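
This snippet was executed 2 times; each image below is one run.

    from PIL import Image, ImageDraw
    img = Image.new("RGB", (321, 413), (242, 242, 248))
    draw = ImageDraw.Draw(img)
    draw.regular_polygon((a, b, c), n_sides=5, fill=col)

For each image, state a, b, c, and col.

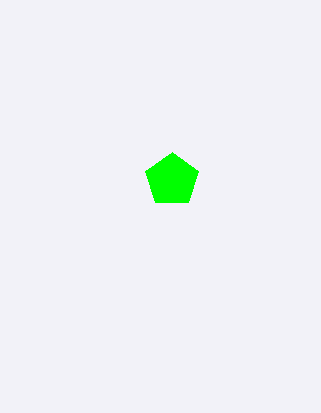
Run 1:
a = 172
b = 180
c = 28
col = 'lime'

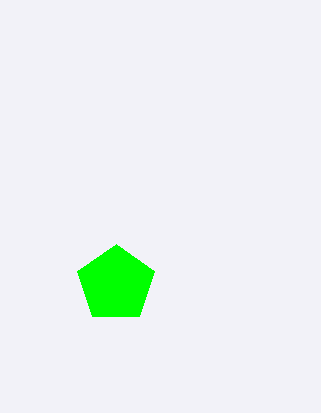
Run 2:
a = 116
b = 284
c = 40
col = 'lime'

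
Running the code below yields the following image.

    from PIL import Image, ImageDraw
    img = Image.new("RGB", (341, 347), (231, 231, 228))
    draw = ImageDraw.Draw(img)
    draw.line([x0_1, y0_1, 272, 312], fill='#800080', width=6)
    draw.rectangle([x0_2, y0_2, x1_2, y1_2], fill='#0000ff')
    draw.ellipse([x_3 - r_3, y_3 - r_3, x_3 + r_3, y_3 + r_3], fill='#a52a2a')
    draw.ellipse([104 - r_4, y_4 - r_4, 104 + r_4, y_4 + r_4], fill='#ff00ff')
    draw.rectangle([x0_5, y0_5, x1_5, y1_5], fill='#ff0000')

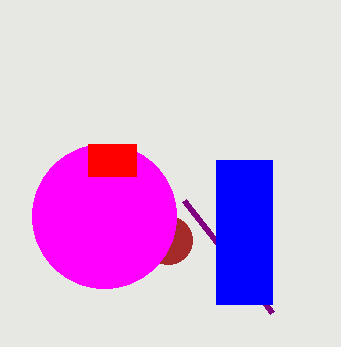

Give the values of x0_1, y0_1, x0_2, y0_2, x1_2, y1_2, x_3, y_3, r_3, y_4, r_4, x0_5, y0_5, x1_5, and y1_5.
x0_1 = 184; y0_1 = 200; x0_2 = 216; y0_2 = 160; x1_2 = 272; y1_2 = 304; x_3 = 168; y_3 = 240; r_3 = 24; y_4 = 216; r_4 = 72; x0_5 = 88; y0_5 = 144; x1_5 = 136; y1_5 = 176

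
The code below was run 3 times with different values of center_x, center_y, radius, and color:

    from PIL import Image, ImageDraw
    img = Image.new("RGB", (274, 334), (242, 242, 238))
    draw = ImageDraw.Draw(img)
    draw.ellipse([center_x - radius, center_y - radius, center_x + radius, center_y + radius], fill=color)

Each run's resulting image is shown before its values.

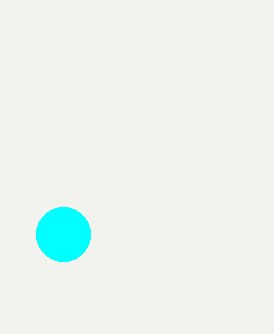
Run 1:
center_x = 63
center_y = 234
radius = 27
color = 'cyan'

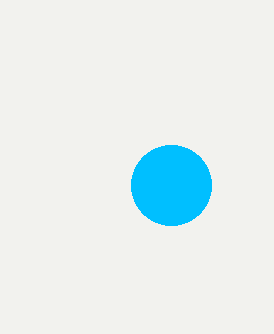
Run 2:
center_x = 171, center_y = 185, radius = 40, color = 'deepskyblue'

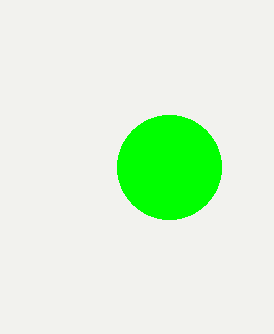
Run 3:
center_x = 169, center_y = 167, radius = 52, color = 'lime'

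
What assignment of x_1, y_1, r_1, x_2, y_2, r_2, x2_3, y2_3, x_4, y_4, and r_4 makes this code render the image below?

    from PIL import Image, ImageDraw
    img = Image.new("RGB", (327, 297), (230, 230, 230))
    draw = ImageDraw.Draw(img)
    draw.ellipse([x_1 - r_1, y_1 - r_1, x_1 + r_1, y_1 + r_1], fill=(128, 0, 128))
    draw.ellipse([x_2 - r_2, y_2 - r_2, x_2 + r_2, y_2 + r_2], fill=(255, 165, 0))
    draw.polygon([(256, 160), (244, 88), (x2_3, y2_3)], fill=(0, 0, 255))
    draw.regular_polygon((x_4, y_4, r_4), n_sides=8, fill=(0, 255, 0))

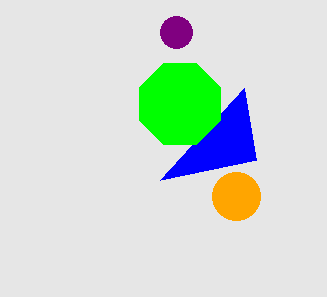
x_1 = 176
y_1 = 32
r_1 = 16
x_2 = 236
y_2 = 196
r_2 = 24
x2_3 = 160
y2_3 = 180
x_4 = 180
y_4 = 104
r_4 = 44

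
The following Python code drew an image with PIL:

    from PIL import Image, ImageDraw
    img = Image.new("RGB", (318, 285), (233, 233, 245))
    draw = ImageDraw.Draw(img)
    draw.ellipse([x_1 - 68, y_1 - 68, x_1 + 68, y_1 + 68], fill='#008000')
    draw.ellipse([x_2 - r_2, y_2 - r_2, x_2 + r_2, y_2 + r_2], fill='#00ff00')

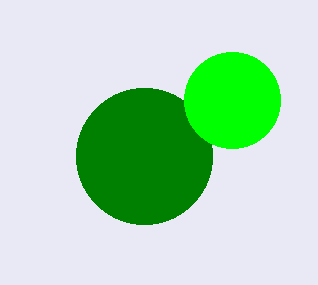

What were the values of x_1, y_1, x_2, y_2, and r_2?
x_1 = 144; y_1 = 156; x_2 = 232; y_2 = 100; r_2 = 48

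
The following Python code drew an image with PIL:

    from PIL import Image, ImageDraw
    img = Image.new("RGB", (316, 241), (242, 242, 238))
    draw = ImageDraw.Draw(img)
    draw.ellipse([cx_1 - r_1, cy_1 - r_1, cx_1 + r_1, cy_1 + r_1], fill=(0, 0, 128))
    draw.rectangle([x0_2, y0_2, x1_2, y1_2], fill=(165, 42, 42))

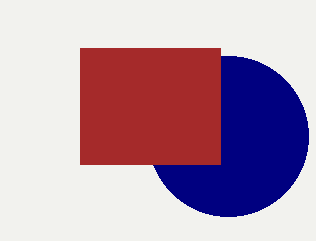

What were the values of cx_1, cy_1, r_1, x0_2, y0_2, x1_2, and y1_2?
cx_1 = 228
cy_1 = 136
r_1 = 80
x0_2 = 80
y0_2 = 48
x1_2 = 220
y1_2 = 164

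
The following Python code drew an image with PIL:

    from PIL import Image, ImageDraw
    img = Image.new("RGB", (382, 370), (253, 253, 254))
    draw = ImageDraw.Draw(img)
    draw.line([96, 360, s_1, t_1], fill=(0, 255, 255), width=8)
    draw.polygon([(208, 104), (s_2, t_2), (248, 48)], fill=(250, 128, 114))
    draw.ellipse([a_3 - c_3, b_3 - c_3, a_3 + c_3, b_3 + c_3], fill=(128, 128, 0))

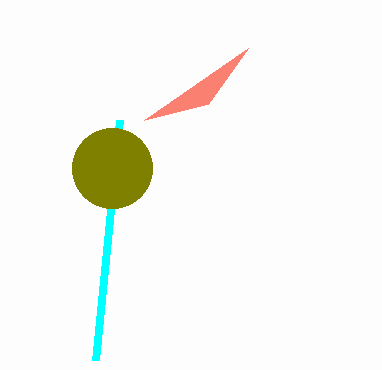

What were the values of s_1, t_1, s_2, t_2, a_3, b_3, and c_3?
s_1 = 120, t_1 = 120, s_2 = 144, t_2 = 120, a_3 = 112, b_3 = 168, c_3 = 40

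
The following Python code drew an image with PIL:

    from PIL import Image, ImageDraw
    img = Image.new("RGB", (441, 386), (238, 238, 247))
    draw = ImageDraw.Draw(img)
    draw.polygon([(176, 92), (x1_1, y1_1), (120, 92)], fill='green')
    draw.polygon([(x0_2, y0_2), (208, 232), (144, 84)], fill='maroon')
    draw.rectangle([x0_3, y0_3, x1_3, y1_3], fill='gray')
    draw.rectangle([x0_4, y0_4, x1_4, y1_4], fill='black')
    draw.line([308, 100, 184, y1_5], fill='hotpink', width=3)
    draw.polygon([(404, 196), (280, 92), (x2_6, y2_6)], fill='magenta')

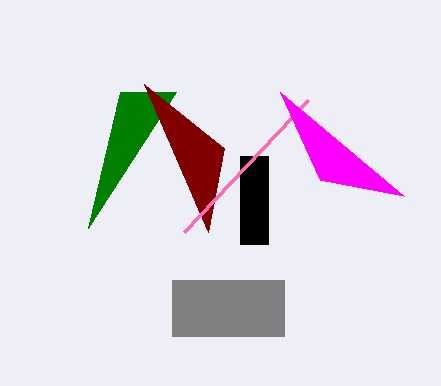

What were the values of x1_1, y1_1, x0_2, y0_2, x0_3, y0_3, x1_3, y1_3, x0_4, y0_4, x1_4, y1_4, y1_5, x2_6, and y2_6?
x1_1 = 88
y1_1 = 228
x0_2 = 224
y0_2 = 148
x0_3 = 172
y0_3 = 280
x1_3 = 284
y1_3 = 336
x0_4 = 240
y0_4 = 156
x1_4 = 268
y1_4 = 244
y1_5 = 232
x2_6 = 320
y2_6 = 180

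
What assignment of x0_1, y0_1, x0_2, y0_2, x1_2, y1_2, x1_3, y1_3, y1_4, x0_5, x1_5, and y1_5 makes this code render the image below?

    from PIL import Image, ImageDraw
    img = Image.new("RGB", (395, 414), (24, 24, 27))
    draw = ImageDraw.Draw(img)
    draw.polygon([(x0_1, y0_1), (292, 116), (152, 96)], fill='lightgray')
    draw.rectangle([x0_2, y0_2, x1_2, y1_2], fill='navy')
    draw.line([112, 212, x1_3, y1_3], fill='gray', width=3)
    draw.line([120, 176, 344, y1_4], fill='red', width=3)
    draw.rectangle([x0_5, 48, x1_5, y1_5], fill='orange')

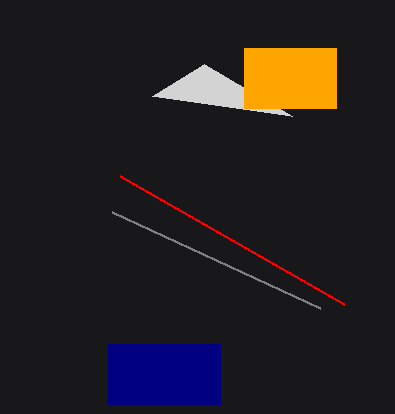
x0_1 = 204; y0_1 = 64; x0_2 = 108; y0_2 = 344; x1_2 = 220; y1_2 = 404; x1_3 = 320; y1_3 = 308; y1_4 = 304; x0_5 = 244; x1_5 = 336; y1_5 = 108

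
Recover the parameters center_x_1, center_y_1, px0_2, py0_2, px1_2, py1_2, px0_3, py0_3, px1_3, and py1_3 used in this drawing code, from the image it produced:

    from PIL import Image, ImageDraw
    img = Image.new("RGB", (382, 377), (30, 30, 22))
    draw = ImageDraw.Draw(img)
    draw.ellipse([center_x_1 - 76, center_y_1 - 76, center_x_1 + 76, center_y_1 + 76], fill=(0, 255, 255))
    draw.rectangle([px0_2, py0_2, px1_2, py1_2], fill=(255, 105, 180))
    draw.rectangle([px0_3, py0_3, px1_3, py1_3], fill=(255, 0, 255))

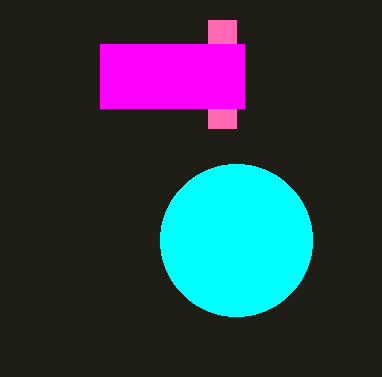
center_x_1 = 236
center_y_1 = 240
px0_2 = 208
py0_2 = 20
px1_2 = 236
py1_2 = 128
px0_3 = 100
py0_3 = 44
px1_3 = 244
py1_3 = 108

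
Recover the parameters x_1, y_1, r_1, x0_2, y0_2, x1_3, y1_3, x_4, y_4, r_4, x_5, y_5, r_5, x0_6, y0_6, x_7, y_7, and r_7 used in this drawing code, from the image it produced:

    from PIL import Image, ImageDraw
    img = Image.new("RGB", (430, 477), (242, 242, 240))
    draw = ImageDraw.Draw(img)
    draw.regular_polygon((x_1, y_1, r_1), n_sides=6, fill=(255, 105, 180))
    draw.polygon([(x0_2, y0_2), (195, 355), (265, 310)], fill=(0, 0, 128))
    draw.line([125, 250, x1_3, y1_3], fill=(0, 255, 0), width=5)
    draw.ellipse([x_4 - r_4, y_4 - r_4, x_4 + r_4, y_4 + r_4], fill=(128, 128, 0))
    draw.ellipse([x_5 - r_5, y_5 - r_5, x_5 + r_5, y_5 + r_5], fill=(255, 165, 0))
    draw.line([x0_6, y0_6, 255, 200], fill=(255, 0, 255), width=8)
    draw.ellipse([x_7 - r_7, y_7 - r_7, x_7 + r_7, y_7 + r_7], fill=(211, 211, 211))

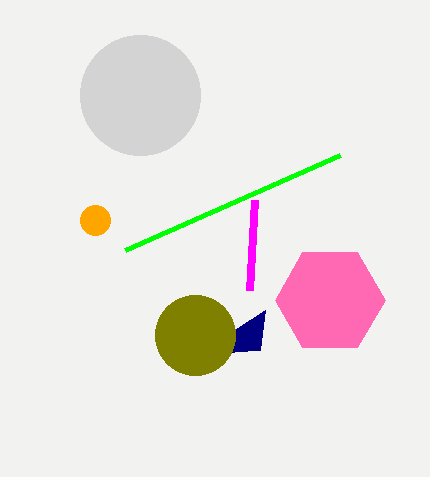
x_1 = 330
y_1 = 300
r_1 = 55
x0_2 = 260
y0_2 = 350
x1_3 = 340
y1_3 = 155
x_4 = 195
y_4 = 335
r_4 = 40
x_5 = 95
y_5 = 220
r_5 = 15
x0_6 = 250
y0_6 = 290
x_7 = 140
y_7 = 95
r_7 = 60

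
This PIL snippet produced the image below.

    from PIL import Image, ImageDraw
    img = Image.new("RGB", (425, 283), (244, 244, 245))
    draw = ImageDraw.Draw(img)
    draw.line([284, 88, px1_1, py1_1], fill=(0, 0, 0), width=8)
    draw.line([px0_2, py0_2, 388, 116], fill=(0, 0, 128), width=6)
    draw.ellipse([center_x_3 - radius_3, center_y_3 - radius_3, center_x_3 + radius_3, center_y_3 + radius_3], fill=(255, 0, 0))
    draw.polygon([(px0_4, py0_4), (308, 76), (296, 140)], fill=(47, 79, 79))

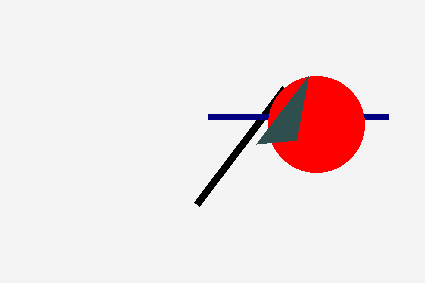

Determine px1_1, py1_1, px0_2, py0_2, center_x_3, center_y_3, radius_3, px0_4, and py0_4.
px1_1 = 196; py1_1 = 204; px0_2 = 208; py0_2 = 116; center_x_3 = 316; center_y_3 = 124; radius_3 = 48; px0_4 = 256; py0_4 = 144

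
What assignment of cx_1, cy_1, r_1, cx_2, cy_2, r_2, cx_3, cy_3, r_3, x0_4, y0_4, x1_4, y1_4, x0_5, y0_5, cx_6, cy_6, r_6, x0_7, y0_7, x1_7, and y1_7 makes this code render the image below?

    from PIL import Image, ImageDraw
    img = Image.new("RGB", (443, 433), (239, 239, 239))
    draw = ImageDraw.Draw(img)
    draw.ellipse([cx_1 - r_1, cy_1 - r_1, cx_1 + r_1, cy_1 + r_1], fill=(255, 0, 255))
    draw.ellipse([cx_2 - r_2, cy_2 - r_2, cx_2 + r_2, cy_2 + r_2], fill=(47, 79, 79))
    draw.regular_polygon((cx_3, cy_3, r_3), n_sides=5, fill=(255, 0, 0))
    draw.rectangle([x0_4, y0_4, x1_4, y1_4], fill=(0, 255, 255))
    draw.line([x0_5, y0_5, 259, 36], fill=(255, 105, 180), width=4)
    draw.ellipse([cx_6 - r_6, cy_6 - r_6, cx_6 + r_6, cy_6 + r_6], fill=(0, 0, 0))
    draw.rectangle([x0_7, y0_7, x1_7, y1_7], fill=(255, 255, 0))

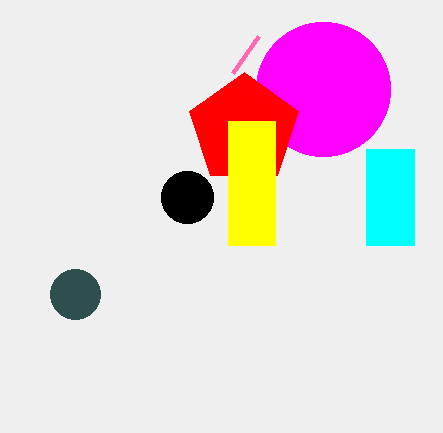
cx_1 = 323, cy_1 = 89, r_1 = 67, cx_2 = 75, cy_2 = 294, r_2 = 25, cx_3 = 244, cy_3 = 129, r_3 = 57, x0_4 = 366, y0_4 = 149, x1_4 = 414, y1_4 = 245, x0_5 = 233, y0_5 = 73, cx_6 = 187, cy_6 = 197, r_6 = 26, x0_7 = 228, y0_7 = 121, x1_7 = 275, y1_7 = 245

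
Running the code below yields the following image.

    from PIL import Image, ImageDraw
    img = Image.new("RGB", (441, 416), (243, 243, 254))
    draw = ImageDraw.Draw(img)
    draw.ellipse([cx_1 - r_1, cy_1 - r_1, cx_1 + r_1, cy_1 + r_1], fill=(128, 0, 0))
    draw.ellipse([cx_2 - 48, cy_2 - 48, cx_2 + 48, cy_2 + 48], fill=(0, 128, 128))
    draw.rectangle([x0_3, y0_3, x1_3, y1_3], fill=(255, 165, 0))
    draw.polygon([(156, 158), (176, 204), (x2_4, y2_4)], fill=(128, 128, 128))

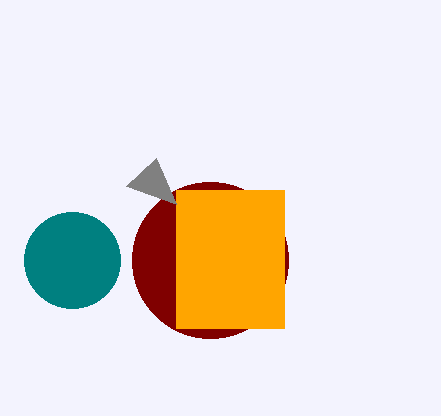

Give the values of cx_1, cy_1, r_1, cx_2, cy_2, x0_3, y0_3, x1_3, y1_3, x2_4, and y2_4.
cx_1 = 210
cy_1 = 260
r_1 = 78
cx_2 = 72
cy_2 = 260
x0_3 = 176
y0_3 = 190
x1_3 = 284
y1_3 = 328
x2_4 = 126
y2_4 = 186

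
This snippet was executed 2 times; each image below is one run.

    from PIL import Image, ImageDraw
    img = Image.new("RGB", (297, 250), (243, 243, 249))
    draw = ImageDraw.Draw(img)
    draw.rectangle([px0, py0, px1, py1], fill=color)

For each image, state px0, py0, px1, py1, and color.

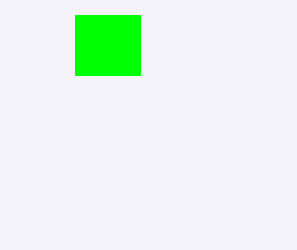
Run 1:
px0 = 75
py0 = 15
px1 = 140
py1 = 75
color = 'lime'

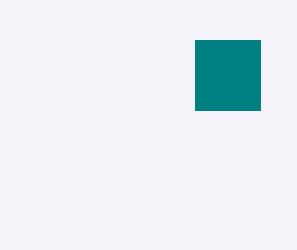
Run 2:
px0 = 195
py0 = 40
px1 = 260
py1 = 110
color = 'teal'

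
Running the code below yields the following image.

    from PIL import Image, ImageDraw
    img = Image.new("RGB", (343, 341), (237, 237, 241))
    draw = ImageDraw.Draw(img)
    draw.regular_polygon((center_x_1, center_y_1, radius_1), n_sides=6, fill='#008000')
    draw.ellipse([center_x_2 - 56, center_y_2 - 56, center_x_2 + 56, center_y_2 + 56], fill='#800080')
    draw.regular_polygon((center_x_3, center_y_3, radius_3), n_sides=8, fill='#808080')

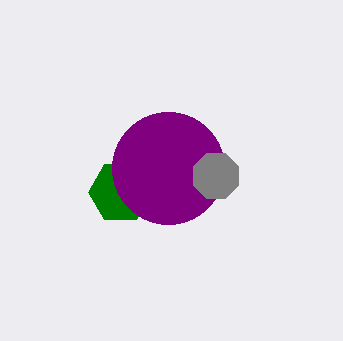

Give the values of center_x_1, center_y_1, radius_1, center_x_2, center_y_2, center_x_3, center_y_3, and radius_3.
center_x_1 = 120, center_y_1 = 192, radius_1 = 32, center_x_2 = 168, center_y_2 = 168, center_x_3 = 216, center_y_3 = 176, radius_3 = 24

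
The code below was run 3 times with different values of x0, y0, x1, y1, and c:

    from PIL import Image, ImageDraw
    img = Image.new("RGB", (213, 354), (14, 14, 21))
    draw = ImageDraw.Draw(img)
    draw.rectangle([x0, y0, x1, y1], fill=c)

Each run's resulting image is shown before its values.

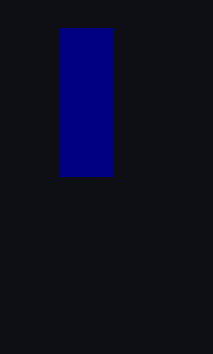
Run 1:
x0 = 60
y0 = 28
x1 = 112
y1 = 176
c = 'navy'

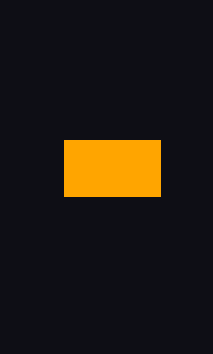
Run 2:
x0 = 64, y0 = 140, x1 = 160, y1 = 196, c = 'orange'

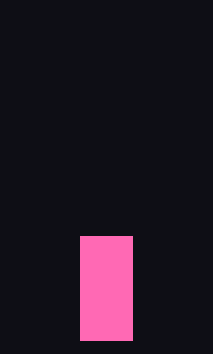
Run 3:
x0 = 80, y0 = 236, x1 = 132, y1 = 340, c = 'hotpink'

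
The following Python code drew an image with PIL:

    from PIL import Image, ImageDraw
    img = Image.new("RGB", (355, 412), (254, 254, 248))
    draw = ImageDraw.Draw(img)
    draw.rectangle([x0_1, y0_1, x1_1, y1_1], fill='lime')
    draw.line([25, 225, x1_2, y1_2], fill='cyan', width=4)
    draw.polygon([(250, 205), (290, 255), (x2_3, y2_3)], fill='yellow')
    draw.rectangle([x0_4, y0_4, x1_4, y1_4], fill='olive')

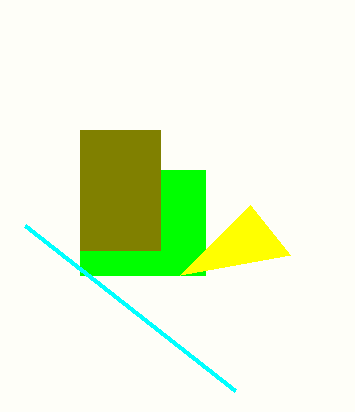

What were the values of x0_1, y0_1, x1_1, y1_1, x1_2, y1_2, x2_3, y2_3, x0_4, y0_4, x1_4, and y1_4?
x0_1 = 80
y0_1 = 170
x1_1 = 205
y1_1 = 275
x1_2 = 235
y1_2 = 390
x2_3 = 180
y2_3 = 275
x0_4 = 80
y0_4 = 130
x1_4 = 160
y1_4 = 250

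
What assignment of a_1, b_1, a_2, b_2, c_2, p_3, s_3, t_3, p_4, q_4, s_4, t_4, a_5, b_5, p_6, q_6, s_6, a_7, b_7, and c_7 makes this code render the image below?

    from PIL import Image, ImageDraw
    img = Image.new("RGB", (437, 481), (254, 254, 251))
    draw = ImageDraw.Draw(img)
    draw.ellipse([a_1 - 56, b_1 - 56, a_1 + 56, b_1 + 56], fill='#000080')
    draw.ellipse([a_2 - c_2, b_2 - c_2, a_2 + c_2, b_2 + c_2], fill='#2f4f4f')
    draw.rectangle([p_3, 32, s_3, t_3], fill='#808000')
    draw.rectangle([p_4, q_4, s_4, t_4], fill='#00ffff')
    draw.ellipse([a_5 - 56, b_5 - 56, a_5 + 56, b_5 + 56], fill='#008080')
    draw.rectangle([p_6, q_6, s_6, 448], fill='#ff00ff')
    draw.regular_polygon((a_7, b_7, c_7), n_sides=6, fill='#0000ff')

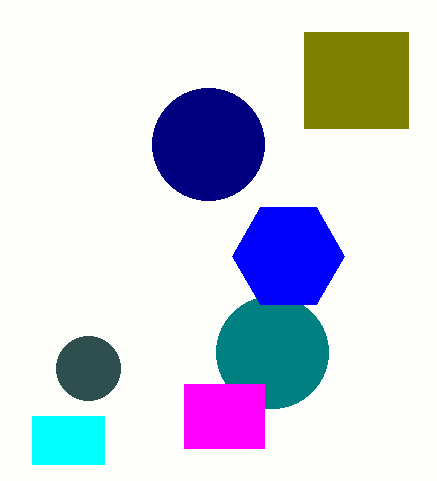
a_1 = 208; b_1 = 144; a_2 = 88; b_2 = 368; c_2 = 32; p_3 = 304; s_3 = 408; t_3 = 128; p_4 = 32; q_4 = 416; s_4 = 104; t_4 = 464; a_5 = 272; b_5 = 352; p_6 = 184; q_6 = 384; s_6 = 264; a_7 = 288; b_7 = 256; c_7 = 56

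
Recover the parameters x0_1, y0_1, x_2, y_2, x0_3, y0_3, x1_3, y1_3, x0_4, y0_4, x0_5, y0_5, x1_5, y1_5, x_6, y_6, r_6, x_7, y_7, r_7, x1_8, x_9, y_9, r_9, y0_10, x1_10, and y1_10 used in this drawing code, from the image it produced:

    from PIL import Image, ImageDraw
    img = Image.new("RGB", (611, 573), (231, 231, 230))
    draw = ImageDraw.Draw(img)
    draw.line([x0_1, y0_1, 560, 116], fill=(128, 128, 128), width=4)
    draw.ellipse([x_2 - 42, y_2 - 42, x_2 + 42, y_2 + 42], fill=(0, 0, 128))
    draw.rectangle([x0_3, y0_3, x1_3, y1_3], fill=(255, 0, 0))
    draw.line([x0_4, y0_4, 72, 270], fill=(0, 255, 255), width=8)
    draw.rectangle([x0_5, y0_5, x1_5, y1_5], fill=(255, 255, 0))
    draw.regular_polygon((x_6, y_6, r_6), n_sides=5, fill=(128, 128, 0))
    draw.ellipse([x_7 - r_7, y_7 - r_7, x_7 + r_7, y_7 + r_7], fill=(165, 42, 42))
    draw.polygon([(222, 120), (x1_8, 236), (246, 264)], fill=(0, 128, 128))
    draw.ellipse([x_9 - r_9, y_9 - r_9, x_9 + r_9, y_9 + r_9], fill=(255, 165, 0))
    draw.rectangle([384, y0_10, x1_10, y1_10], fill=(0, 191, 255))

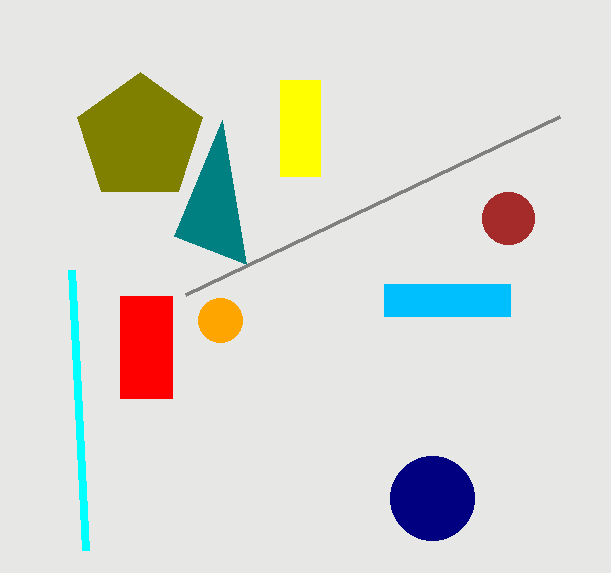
x0_1 = 186; y0_1 = 294; x_2 = 432; y_2 = 498; x0_3 = 120; y0_3 = 296; x1_3 = 172; y1_3 = 398; x0_4 = 86; y0_4 = 550; x0_5 = 280; y0_5 = 80; x1_5 = 320; y1_5 = 176; x_6 = 140; y_6 = 138; r_6 = 66; x_7 = 508; y_7 = 218; r_7 = 26; x1_8 = 174; x_9 = 220; y_9 = 320; r_9 = 22; y0_10 = 284; x1_10 = 510; y1_10 = 316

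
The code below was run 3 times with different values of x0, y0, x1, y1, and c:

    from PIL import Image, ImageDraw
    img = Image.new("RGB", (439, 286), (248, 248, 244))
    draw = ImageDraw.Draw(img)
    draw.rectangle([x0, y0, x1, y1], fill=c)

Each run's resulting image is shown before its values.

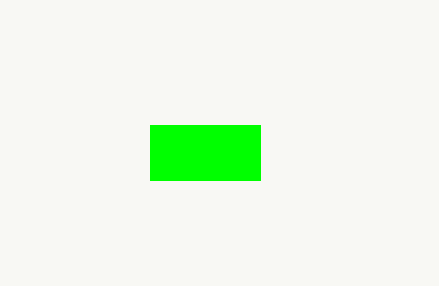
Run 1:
x0 = 150; y0 = 125; x1 = 260; y1 = 180; c = 'lime'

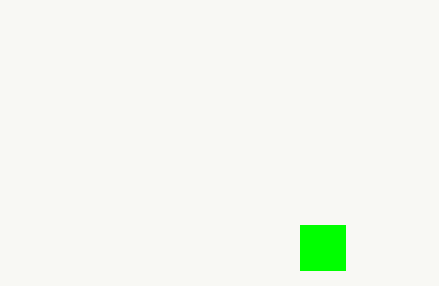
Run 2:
x0 = 300; y0 = 225; x1 = 345; y1 = 270; c = 'lime'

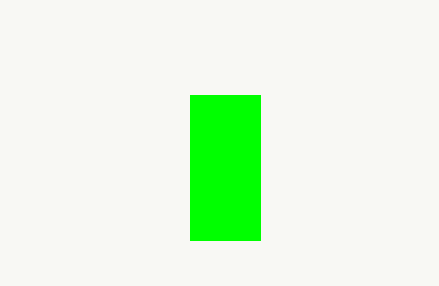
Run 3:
x0 = 190, y0 = 95, x1 = 260, y1 = 240, c = 'lime'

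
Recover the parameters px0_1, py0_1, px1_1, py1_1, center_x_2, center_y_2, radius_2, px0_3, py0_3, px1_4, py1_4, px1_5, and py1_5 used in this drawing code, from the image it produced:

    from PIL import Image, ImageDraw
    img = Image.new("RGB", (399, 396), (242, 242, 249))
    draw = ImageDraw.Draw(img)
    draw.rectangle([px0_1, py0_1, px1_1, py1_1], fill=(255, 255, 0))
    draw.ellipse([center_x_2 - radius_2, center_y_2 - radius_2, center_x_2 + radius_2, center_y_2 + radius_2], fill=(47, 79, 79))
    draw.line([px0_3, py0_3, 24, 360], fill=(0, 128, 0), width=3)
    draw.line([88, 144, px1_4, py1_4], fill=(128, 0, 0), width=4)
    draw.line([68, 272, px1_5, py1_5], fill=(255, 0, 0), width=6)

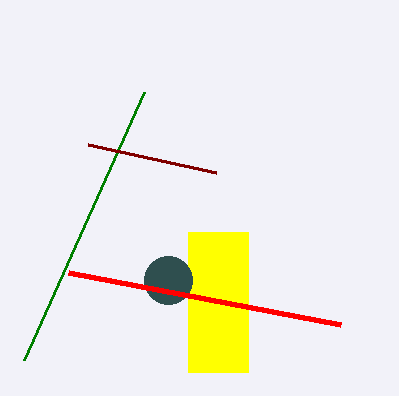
px0_1 = 188, py0_1 = 232, px1_1 = 248, py1_1 = 372, center_x_2 = 168, center_y_2 = 280, radius_2 = 24, px0_3 = 144, py0_3 = 92, px1_4 = 216, py1_4 = 172, px1_5 = 340, py1_5 = 324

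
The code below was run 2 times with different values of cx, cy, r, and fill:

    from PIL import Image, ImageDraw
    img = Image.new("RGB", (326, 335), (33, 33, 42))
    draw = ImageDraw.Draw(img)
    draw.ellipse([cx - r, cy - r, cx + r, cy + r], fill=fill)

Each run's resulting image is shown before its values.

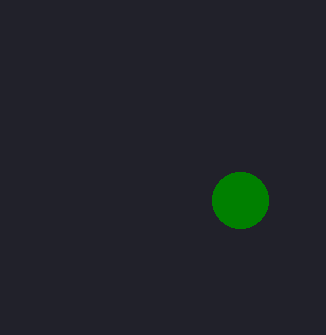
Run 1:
cx = 240, cy = 200, r = 28, fill = 'green'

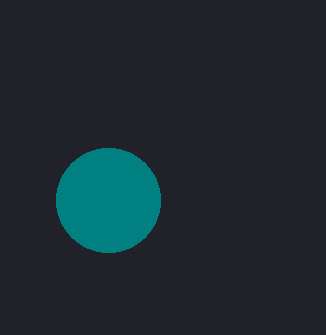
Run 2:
cx = 108
cy = 200
r = 52
fill = 'teal'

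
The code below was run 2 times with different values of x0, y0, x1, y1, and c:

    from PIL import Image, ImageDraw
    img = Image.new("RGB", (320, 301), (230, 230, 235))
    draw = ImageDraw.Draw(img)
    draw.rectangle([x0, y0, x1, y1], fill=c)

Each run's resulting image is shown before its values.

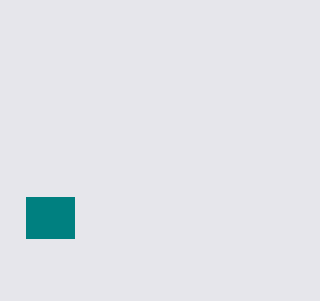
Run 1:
x0 = 26; y0 = 197; x1 = 74; y1 = 238; c = 'teal'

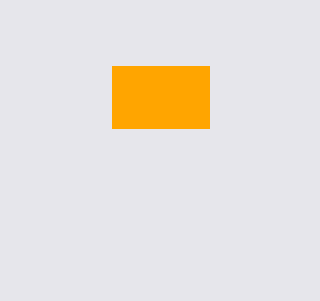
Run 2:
x0 = 112, y0 = 66, x1 = 209, y1 = 128, c = 'orange'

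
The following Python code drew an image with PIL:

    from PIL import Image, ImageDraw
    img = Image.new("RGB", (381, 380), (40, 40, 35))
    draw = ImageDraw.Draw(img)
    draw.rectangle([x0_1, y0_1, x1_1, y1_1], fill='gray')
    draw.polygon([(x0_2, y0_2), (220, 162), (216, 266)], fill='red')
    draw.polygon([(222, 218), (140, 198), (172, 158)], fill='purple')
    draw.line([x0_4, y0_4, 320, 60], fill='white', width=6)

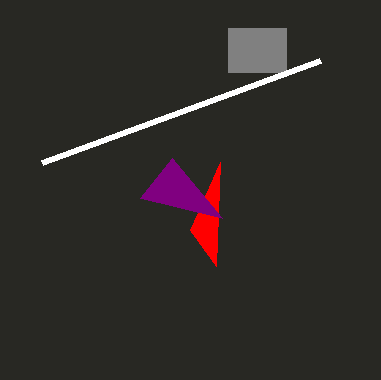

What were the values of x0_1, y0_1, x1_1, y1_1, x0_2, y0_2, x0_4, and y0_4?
x0_1 = 228
y0_1 = 28
x1_1 = 286
y1_1 = 72
x0_2 = 190
y0_2 = 230
x0_4 = 42
y0_4 = 162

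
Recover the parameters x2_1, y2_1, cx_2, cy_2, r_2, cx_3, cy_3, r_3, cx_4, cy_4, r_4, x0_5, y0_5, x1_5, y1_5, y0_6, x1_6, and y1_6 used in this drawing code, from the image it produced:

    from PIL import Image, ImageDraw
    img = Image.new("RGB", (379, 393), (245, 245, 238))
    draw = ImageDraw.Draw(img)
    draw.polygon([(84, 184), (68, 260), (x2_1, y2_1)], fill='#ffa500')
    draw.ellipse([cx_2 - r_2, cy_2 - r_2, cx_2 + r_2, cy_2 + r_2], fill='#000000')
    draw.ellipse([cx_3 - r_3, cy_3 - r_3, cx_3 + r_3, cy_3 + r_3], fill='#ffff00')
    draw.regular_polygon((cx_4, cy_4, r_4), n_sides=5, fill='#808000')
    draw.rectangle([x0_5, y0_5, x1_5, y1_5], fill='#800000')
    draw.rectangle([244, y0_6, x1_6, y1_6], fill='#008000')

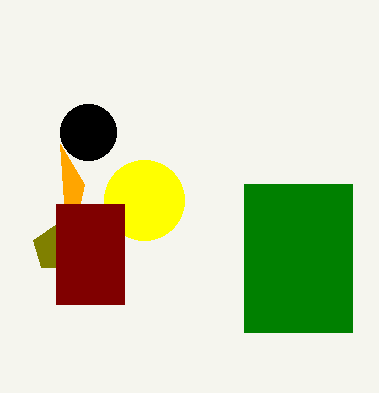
x2_1 = 60
y2_1 = 144
cx_2 = 88
cy_2 = 132
r_2 = 28
cx_3 = 144
cy_3 = 200
r_3 = 40
cx_4 = 56
cy_4 = 248
r_4 = 24
x0_5 = 56
y0_5 = 204
x1_5 = 124
y1_5 = 304
y0_6 = 184
x1_6 = 352
y1_6 = 332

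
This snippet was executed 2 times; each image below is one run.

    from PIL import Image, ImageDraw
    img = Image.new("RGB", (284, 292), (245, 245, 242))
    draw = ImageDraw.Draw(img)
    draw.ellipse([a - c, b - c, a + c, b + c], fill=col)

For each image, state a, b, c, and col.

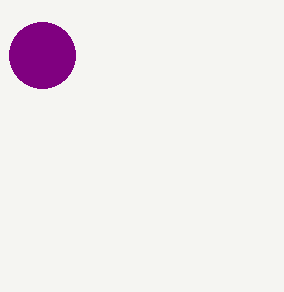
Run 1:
a = 42, b = 55, c = 33, col = 'purple'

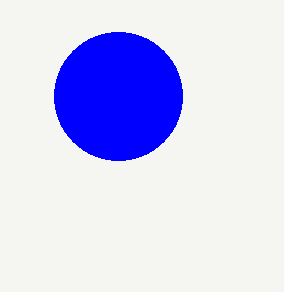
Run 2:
a = 118
b = 96
c = 64
col = 'blue'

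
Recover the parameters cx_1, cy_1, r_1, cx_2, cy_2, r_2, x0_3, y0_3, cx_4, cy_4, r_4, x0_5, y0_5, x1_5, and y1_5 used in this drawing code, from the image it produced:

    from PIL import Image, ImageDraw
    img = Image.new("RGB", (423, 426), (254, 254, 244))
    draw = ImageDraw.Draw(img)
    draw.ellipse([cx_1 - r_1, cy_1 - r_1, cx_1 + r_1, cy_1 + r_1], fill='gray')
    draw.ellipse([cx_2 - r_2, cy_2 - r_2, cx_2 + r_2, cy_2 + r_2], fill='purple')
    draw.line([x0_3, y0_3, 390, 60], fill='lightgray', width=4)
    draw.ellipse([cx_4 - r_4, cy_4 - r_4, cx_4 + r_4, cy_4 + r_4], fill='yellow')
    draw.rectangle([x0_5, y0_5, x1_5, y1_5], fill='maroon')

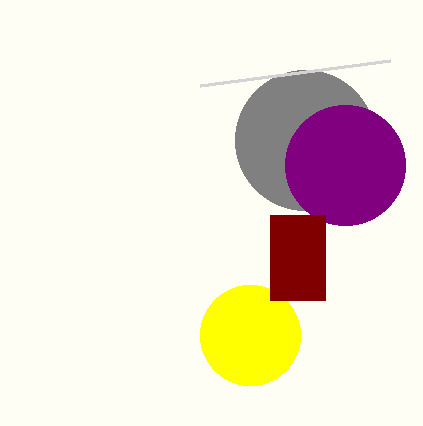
cx_1 = 305
cy_1 = 140
r_1 = 70
cx_2 = 345
cy_2 = 165
r_2 = 60
x0_3 = 200
y0_3 = 85
cx_4 = 250
cy_4 = 335
r_4 = 50
x0_5 = 270
y0_5 = 215
x1_5 = 325
y1_5 = 300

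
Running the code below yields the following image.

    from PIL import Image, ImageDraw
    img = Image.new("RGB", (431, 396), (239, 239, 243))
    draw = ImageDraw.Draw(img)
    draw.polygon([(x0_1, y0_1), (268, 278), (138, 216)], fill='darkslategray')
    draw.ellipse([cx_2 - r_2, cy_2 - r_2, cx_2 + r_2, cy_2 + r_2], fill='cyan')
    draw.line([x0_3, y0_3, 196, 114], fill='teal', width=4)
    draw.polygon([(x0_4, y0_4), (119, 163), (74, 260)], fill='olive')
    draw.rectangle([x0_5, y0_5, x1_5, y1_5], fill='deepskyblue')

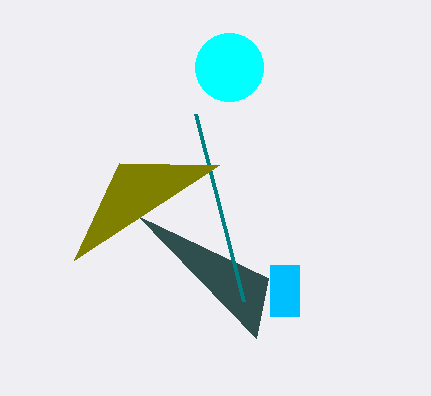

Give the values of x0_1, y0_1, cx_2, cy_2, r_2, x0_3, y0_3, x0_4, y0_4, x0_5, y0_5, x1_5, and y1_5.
x0_1 = 256
y0_1 = 338
cx_2 = 229
cy_2 = 67
r_2 = 34
x0_3 = 244
y0_3 = 301
x0_4 = 219
y0_4 = 165
x0_5 = 270
y0_5 = 265
x1_5 = 299
y1_5 = 316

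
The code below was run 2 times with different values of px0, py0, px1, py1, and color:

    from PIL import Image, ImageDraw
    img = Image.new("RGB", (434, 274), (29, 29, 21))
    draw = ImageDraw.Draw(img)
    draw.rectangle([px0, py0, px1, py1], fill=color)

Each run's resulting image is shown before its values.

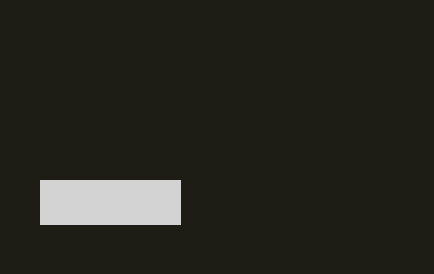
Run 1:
px0 = 40
py0 = 180
px1 = 180
py1 = 224
color = 'lightgray'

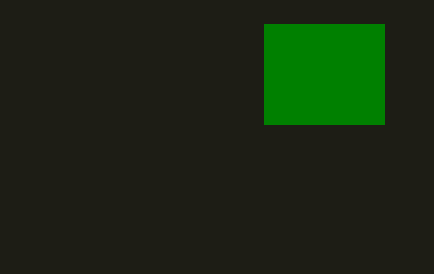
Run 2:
px0 = 264
py0 = 24
px1 = 384
py1 = 124
color = 'green'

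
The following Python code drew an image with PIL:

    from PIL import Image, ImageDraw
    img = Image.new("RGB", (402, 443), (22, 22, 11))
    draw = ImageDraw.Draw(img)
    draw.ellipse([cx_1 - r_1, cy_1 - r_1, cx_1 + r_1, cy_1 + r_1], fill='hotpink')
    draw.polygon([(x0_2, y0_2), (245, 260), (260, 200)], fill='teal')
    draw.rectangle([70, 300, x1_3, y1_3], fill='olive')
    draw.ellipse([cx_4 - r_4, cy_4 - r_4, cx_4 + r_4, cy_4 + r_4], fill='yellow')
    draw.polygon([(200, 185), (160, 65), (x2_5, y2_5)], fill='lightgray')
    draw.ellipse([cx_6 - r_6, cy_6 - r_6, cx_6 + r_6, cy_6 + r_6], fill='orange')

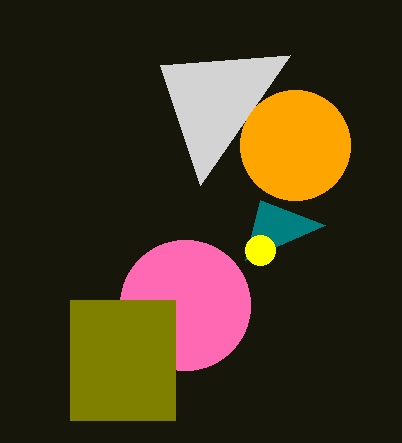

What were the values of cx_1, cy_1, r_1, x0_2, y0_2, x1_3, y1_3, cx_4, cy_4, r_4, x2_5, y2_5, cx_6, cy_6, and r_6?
cx_1 = 185
cy_1 = 305
r_1 = 65
x0_2 = 325
y0_2 = 225
x1_3 = 175
y1_3 = 420
cx_4 = 260
cy_4 = 250
r_4 = 15
x2_5 = 290
y2_5 = 55
cx_6 = 295
cy_6 = 145
r_6 = 55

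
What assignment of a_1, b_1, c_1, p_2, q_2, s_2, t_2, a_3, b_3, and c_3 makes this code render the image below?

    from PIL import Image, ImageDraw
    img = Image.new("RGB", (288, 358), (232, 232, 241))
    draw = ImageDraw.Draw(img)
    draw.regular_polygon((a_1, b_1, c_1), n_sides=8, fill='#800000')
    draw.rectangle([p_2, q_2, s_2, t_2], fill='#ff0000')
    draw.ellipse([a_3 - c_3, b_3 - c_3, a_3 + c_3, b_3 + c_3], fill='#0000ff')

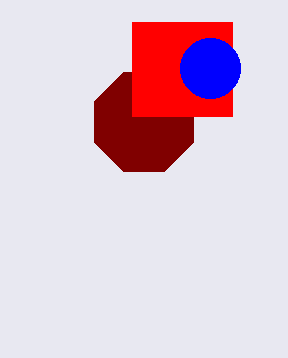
a_1 = 144, b_1 = 122, c_1 = 54, p_2 = 132, q_2 = 22, s_2 = 232, t_2 = 116, a_3 = 210, b_3 = 68, c_3 = 30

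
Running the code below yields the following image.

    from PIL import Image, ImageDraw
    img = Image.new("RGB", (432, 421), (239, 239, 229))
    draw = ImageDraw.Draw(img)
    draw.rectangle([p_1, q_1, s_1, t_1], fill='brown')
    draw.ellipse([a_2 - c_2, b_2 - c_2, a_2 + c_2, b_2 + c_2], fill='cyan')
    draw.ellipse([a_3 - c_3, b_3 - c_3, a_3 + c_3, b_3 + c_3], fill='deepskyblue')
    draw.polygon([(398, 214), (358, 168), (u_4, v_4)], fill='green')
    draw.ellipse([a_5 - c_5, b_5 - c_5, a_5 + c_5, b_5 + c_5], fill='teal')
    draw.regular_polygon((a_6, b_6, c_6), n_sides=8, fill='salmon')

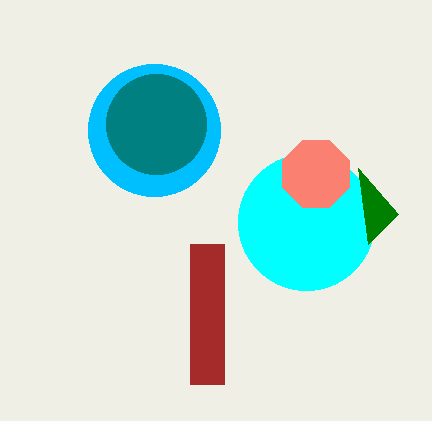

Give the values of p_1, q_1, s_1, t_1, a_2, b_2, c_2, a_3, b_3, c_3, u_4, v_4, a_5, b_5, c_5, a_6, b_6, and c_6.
p_1 = 190, q_1 = 244, s_1 = 224, t_1 = 384, a_2 = 306, b_2 = 222, c_2 = 68, a_3 = 154, b_3 = 130, c_3 = 66, u_4 = 368, v_4 = 244, a_5 = 156, b_5 = 124, c_5 = 50, a_6 = 316, b_6 = 174, c_6 = 36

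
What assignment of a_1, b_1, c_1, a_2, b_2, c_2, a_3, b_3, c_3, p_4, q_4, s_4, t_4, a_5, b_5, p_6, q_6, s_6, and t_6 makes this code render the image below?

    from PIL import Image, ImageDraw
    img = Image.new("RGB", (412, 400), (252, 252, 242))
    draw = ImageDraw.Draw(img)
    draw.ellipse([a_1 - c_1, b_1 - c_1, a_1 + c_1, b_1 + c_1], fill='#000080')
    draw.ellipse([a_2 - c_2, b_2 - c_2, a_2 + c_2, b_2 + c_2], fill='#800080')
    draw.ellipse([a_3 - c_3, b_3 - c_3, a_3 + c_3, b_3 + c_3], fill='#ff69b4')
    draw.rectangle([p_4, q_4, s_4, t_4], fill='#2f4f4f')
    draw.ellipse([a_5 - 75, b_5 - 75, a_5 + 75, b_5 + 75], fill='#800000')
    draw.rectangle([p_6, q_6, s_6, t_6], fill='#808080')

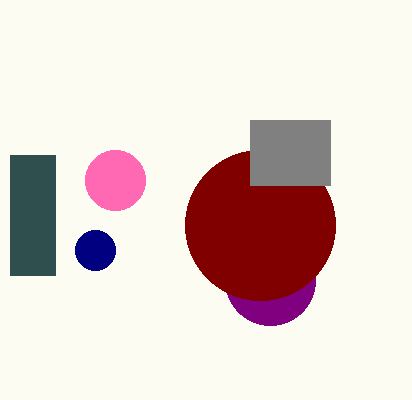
a_1 = 95
b_1 = 250
c_1 = 20
a_2 = 270
b_2 = 280
c_2 = 45
a_3 = 115
b_3 = 180
c_3 = 30
p_4 = 10
q_4 = 155
s_4 = 55
t_4 = 275
a_5 = 260
b_5 = 225
p_6 = 250
q_6 = 120
s_6 = 330
t_6 = 185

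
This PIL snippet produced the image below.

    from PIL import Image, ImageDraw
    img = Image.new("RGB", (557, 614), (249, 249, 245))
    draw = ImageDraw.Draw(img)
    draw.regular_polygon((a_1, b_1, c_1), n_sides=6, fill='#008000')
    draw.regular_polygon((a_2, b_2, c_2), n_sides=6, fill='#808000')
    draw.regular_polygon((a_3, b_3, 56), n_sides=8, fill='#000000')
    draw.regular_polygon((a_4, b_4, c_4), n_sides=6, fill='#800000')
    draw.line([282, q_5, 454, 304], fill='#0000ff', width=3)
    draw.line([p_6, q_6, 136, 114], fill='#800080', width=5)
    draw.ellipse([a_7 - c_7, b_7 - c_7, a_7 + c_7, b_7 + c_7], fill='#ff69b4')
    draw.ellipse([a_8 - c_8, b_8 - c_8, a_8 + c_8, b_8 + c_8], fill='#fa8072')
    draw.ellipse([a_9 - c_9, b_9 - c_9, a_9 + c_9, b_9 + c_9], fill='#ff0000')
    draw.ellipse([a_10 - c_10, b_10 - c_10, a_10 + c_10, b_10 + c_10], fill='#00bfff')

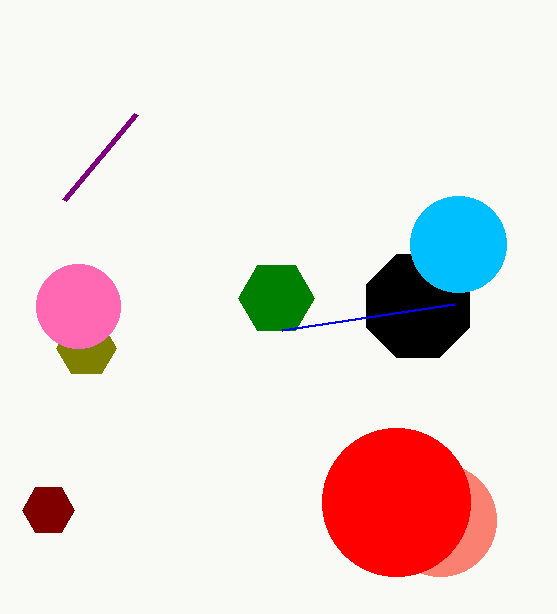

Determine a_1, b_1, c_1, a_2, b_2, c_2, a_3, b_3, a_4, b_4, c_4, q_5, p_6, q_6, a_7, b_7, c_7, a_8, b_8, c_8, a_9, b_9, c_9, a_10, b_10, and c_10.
a_1 = 276
b_1 = 298
c_1 = 38
a_2 = 86
b_2 = 348
c_2 = 30
a_3 = 418
b_3 = 306
a_4 = 48
b_4 = 510
c_4 = 26
q_5 = 330
p_6 = 64
q_6 = 200
a_7 = 78
b_7 = 306
c_7 = 42
a_8 = 440
b_8 = 520
c_8 = 56
a_9 = 396
b_9 = 502
c_9 = 74
a_10 = 458
b_10 = 244
c_10 = 48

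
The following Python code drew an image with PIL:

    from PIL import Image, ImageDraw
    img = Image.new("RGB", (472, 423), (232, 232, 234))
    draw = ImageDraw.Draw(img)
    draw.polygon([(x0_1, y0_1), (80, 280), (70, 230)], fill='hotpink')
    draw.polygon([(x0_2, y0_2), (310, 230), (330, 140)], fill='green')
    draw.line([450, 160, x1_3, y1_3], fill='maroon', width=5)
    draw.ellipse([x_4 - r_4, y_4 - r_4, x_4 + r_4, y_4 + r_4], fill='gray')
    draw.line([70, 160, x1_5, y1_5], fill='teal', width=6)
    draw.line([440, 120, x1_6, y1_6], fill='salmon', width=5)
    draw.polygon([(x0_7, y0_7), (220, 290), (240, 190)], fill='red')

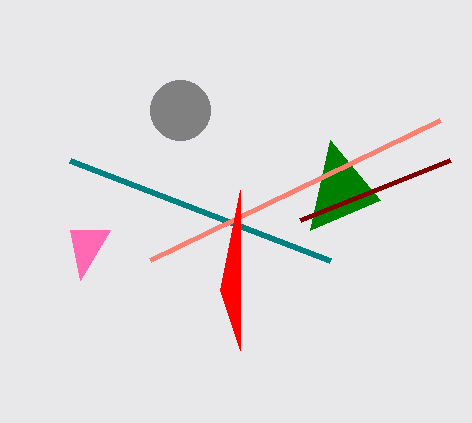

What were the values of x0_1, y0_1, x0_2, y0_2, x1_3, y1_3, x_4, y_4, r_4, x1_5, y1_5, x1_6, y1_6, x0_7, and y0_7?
x0_1 = 110, y0_1 = 230, x0_2 = 380, y0_2 = 200, x1_3 = 300, y1_3 = 220, x_4 = 180, y_4 = 110, r_4 = 30, x1_5 = 330, y1_5 = 260, x1_6 = 150, y1_6 = 260, x0_7 = 240, y0_7 = 350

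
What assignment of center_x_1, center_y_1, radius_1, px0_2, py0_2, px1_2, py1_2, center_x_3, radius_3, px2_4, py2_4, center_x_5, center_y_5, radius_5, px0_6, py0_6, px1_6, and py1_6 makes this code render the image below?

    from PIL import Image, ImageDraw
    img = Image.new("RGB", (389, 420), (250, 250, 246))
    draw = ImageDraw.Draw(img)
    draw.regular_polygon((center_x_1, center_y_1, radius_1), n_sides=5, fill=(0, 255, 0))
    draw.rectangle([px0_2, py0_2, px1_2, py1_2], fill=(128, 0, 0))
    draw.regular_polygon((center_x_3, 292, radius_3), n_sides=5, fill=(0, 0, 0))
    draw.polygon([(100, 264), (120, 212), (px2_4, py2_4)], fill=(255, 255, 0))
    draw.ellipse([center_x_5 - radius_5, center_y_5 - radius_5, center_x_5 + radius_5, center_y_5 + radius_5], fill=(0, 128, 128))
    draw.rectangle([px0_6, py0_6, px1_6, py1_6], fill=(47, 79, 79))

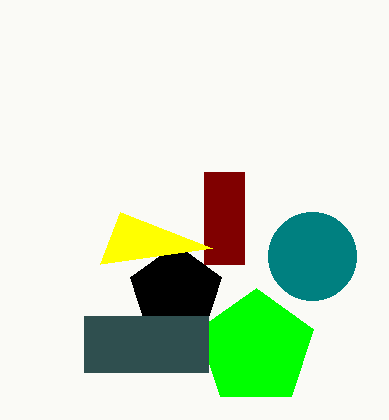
center_x_1 = 256, center_y_1 = 348, radius_1 = 60, px0_2 = 204, py0_2 = 172, px1_2 = 244, py1_2 = 264, center_x_3 = 176, radius_3 = 48, px2_4 = 212, py2_4 = 248, center_x_5 = 312, center_y_5 = 256, radius_5 = 44, px0_6 = 84, py0_6 = 316, px1_6 = 208, py1_6 = 372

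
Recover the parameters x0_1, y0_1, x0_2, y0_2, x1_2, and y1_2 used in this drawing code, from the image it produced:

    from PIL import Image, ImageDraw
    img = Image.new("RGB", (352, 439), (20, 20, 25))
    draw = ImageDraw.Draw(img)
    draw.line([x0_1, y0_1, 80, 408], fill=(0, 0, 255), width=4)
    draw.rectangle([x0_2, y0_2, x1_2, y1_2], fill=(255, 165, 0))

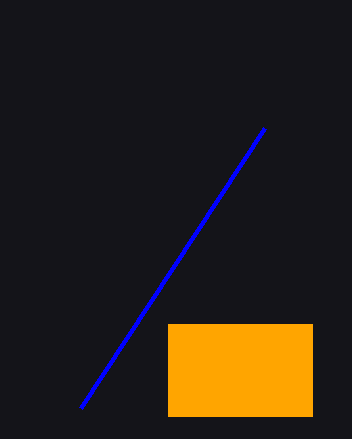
x0_1 = 264, y0_1 = 128, x0_2 = 168, y0_2 = 324, x1_2 = 312, y1_2 = 416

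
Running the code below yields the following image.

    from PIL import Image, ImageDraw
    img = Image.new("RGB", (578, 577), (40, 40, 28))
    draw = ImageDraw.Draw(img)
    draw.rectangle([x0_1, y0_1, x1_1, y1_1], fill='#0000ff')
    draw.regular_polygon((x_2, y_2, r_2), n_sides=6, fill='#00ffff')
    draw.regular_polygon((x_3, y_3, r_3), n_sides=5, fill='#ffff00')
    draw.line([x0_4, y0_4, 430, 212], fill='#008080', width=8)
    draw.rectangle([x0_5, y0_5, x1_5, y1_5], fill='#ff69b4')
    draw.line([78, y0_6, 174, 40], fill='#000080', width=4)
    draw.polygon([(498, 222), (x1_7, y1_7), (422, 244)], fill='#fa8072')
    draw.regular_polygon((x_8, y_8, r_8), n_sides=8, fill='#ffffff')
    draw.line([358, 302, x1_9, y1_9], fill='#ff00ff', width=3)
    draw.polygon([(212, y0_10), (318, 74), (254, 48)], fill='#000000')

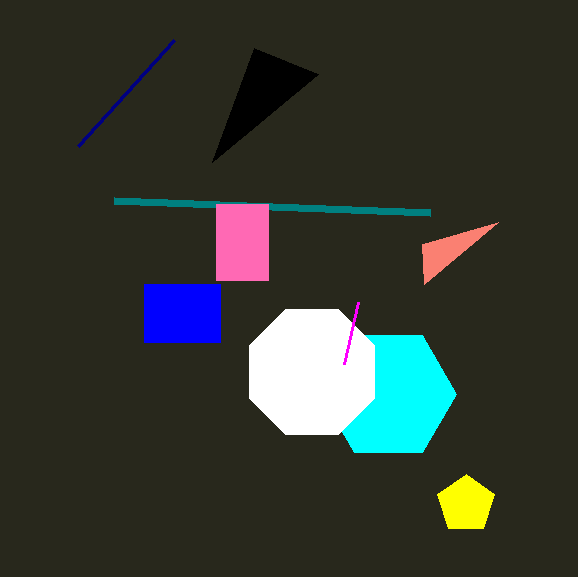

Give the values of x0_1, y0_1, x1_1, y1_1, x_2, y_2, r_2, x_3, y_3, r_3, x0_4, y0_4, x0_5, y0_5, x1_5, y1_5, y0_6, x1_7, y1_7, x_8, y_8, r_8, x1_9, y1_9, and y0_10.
x0_1 = 144, y0_1 = 284, x1_1 = 220, y1_1 = 342, x_2 = 388, y_2 = 394, r_2 = 68, x_3 = 466, y_3 = 504, r_3 = 30, x0_4 = 114, y0_4 = 200, x0_5 = 216, y0_5 = 204, x1_5 = 268, y1_5 = 280, y0_6 = 146, x1_7 = 424, y1_7 = 284, x_8 = 312, y_8 = 372, r_8 = 68, x1_9 = 344, y1_9 = 364, y0_10 = 162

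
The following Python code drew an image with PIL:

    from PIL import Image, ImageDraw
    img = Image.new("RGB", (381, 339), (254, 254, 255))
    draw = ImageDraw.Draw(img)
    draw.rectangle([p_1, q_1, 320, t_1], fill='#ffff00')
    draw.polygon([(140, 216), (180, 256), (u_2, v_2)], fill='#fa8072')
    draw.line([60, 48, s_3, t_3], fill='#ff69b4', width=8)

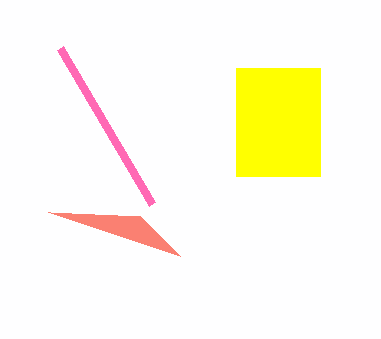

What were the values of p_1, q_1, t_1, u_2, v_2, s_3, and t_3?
p_1 = 236; q_1 = 68; t_1 = 176; u_2 = 48; v_2 = 212; s_3 = 152; t_3 = 204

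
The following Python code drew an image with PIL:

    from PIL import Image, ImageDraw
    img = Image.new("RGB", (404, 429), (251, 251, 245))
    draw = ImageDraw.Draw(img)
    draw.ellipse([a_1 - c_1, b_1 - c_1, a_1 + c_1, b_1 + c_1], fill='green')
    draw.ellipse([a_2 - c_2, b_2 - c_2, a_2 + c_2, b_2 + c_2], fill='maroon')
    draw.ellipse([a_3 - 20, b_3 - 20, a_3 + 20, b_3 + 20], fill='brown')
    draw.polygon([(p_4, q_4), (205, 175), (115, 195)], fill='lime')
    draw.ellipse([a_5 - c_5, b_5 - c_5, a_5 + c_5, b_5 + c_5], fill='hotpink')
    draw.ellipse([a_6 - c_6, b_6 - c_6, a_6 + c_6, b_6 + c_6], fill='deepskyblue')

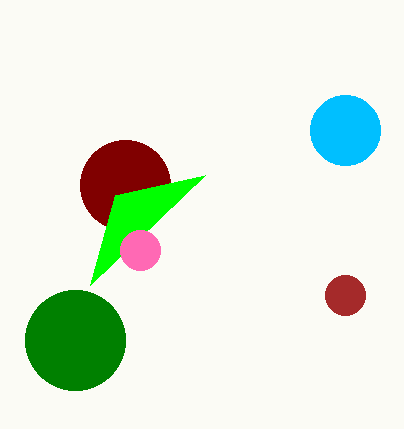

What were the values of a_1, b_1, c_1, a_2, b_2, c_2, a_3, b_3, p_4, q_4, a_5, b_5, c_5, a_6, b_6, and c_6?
a_1 = 75, b_1 = 340, c_1 = 50, a_2 = 125, b_2 = 185, c_2 = 45, a_3 = 345, b_3 = 295, p_4 = 90, q_4 = 285, a_5 = 140, b_5 = 250, c_5 = 20, a_6 = 345, b_6 = 130, c_6 = 35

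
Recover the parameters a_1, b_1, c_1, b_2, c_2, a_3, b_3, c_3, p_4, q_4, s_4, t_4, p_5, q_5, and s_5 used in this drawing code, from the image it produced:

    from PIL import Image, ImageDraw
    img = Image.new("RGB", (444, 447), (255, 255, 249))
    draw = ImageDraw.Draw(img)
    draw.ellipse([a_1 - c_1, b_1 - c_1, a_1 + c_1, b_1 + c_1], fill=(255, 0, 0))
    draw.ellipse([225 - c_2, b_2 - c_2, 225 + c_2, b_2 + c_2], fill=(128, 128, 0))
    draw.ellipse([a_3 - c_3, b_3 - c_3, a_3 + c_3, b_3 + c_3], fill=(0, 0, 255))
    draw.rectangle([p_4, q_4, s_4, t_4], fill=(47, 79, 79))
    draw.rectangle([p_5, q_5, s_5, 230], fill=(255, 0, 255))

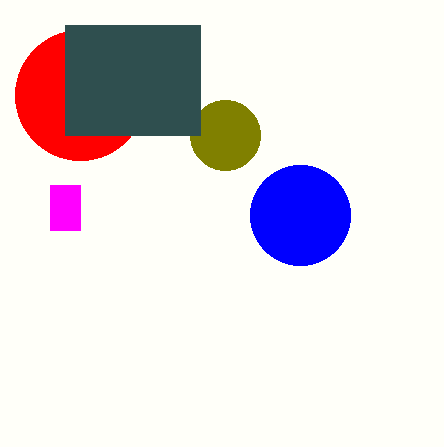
a_1 = 80
b_1 = 95
c_1 = 65
b_2 = 135
c_2 = 35
a_3 = 300
b_3 = 215
c_3 = 50
p_4 = 65
q_4 = 25
s_4 = 200
t_4 = 135
p_5 = 50
q_5 = 185
s_5 = 80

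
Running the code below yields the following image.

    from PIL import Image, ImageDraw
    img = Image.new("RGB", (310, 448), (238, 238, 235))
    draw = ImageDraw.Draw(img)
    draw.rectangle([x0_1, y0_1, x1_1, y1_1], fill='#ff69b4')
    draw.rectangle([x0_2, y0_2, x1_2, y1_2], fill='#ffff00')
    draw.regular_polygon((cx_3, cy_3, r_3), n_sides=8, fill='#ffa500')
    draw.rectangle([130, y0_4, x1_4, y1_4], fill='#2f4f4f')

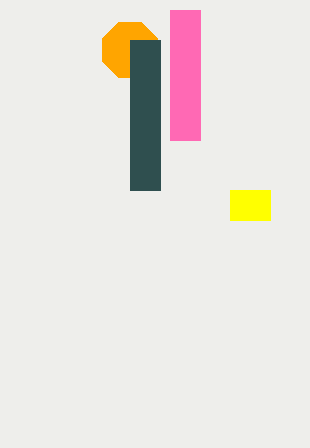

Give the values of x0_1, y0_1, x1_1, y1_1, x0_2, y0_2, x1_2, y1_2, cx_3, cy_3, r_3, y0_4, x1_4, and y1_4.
x0_1 = 170, y0_1 = 10, x1_1 = 200, y1_1 = 140, x0_2 = 230, y0_2 = 190, x1_2 = 270, y1_2 = 220, cx_3 = 130, cy_3 = 50, r_3 = 30, y0_4 = 40, x1_4 = 160, y1_4 = 190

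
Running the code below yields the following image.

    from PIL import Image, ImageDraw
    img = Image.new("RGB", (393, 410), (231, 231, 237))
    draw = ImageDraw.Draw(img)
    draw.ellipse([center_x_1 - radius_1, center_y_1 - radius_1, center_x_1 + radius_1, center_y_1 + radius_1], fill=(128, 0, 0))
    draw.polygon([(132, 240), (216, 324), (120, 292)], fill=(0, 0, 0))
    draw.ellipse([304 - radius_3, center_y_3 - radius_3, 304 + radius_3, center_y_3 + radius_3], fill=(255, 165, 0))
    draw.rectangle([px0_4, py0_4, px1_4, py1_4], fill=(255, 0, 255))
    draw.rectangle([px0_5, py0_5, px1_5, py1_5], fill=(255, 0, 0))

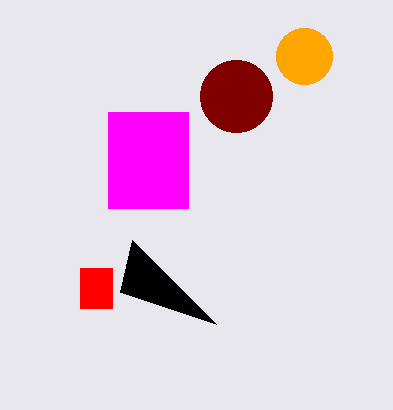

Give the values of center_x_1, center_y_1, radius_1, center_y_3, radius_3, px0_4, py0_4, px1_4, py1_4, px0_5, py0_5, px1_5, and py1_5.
center_x_1 = 236; center_y_1 = 96; radius_1 = 36; center_y_3 = 56; radius_3 = 28; px0_4 = 108; py0_4 = 112; px1_4 = 188; py1_4 = 208; px0_5 = 80; py0_5 = 268; px1_5 = 112; py1_5 = 308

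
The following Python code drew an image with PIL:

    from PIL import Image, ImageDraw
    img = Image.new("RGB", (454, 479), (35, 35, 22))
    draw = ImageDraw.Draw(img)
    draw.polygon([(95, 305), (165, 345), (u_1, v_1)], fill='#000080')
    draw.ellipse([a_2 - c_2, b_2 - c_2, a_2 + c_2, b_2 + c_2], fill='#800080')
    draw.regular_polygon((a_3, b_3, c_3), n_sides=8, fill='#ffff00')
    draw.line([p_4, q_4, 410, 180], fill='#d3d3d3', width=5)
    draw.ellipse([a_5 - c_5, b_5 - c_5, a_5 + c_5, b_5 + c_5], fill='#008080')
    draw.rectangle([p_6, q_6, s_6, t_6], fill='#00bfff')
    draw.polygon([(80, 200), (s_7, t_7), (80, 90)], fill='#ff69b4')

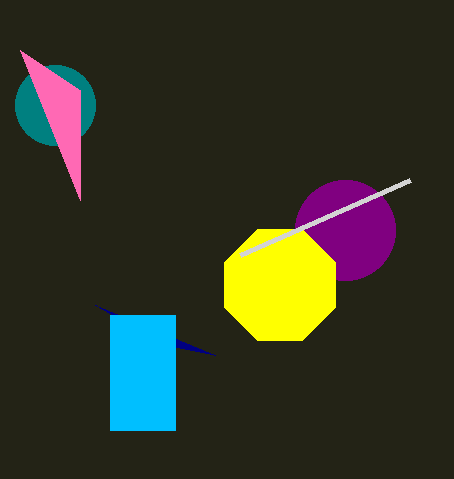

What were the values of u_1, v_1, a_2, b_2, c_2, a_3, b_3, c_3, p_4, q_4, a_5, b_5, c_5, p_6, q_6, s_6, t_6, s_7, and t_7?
u_1 = 215; v_1 = 355; a_2 = 345; b_2 = 230; c_2 = 50; a_3 = 280; b_3 = 285; c_3 = 60; p_4 = 240; q_4 = 255; a_5 = 55; b_5 = 105; c_5 = 40; p_6 = 110; q_6 = 315; s_6 = 175; t_6 = 430; s_7 = 20; t_7 = 50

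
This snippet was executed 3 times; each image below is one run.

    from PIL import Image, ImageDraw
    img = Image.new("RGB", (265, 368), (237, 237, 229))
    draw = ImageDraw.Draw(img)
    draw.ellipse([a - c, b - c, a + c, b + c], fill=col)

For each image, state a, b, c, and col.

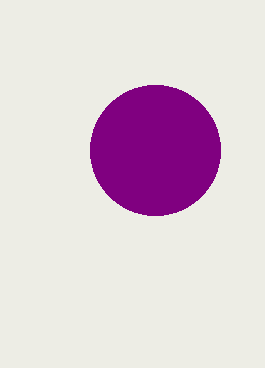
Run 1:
a = 155
b = 150
c = 65
col = 'purple'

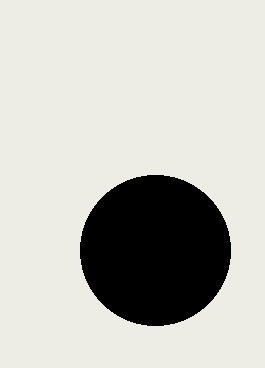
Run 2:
a = 155, b = 250, c = 75, col = 'black'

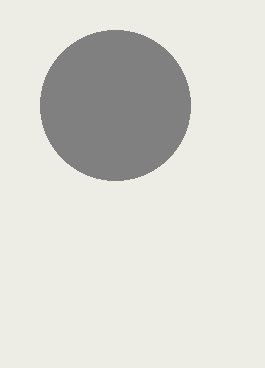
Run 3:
a = 115, b = 105, c = 75, col = 'gray'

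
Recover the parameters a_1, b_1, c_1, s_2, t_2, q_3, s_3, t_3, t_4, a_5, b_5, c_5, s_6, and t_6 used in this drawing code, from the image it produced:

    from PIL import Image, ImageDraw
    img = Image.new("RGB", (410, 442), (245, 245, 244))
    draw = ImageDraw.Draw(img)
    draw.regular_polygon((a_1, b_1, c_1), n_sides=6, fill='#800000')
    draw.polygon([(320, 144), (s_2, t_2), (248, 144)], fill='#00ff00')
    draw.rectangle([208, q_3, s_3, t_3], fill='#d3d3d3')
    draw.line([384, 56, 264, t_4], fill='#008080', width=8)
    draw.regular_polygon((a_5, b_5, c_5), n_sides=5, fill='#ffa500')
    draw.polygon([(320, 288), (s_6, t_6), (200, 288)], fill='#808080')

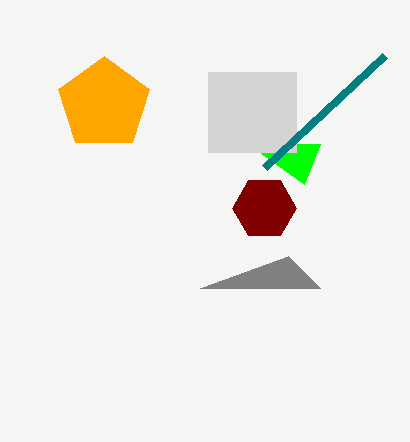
a_1 = 264
b_1 = 208
c_1 = 32
s_2 = 304
t_2 = 184
q_3 = 72
s_3 = 296
t_3 = 152
t_4 = 168
a_5 = 104
b_5 = 104
c_5 = 48
s_6 = 288
t_6 = 256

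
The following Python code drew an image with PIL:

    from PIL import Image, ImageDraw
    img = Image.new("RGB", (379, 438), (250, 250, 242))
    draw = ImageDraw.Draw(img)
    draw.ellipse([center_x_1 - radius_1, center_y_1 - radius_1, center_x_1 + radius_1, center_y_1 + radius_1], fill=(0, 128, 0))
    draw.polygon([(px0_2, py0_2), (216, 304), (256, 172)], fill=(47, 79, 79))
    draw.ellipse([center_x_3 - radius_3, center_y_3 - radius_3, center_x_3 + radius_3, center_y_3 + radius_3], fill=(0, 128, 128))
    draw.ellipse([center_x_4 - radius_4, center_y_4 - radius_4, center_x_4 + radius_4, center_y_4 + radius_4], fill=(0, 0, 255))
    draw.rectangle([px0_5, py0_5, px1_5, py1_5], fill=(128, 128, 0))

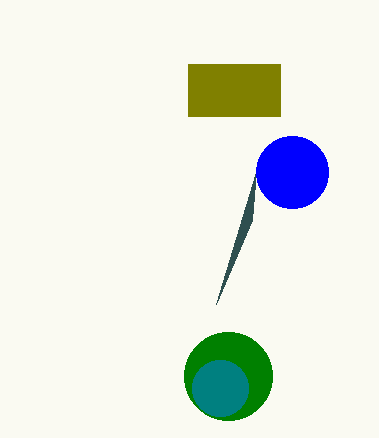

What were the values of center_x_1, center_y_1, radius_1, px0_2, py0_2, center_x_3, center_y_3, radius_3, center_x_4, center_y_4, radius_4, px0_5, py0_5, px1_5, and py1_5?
center_x_1 = 228, center_y_1 = 376, radius_1 = 44, px0_2 = 252, py0_2 = 220, center_x_3 = 220, center_y_3 = 388, radius_3 = 28, center_x_4 = 292, center_y_4 = 172, radius_4 = 36, px0_5 = 188, py0_5 = 64, px1_5 = 280, py1_5 = 116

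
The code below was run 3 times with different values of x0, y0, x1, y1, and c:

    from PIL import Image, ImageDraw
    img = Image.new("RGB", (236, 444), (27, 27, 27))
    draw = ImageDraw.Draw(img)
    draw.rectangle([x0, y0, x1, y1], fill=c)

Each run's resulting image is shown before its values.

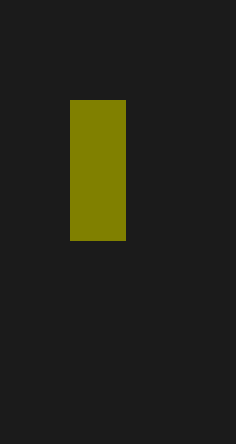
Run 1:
x0 = 70, y0 = 100, x1 = 125, y1 = 240, c = 'olive'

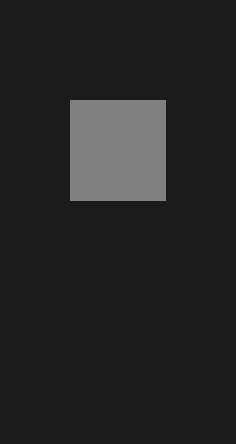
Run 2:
x0 = 70; y0 = 100; x1 = 165; y1 = 200; c = 'gray'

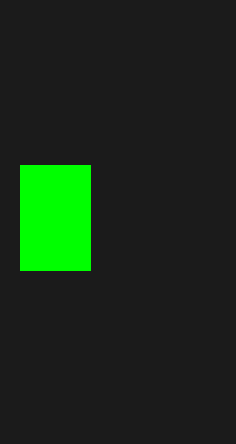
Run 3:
x0 = 20, y0 = 165, x1 = 90, y1 = 270, c = 'lime'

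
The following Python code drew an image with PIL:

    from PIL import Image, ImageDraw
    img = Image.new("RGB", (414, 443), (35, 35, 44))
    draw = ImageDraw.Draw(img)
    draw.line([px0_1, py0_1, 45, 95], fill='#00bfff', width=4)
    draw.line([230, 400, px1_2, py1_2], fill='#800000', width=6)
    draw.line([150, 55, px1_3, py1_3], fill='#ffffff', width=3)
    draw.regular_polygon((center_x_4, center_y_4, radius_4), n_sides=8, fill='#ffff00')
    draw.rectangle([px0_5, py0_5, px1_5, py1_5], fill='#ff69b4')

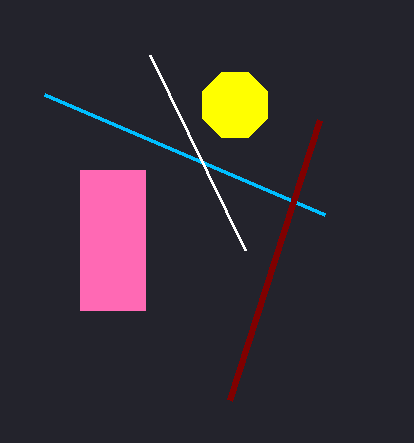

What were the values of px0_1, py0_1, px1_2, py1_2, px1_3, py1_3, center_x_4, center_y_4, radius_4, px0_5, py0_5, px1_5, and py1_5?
px0_1 = 325, py0_1 = 215, px1_2 = 320, py1_2 = 120, px1_3 = 245, py1_3 = 250, center_x_4 = 235, center_y_4 = 105, radius_4 = 35, px0_5 = 80, py0_5 = 170, px1_5 = 145, py1_5 = 310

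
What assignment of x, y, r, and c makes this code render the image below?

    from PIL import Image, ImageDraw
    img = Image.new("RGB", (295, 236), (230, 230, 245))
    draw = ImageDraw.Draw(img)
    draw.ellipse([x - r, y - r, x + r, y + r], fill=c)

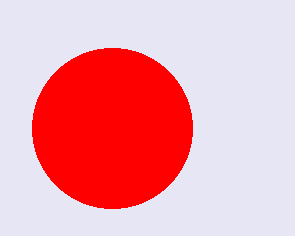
x = 112, y = 128, r = 80, c = 'red'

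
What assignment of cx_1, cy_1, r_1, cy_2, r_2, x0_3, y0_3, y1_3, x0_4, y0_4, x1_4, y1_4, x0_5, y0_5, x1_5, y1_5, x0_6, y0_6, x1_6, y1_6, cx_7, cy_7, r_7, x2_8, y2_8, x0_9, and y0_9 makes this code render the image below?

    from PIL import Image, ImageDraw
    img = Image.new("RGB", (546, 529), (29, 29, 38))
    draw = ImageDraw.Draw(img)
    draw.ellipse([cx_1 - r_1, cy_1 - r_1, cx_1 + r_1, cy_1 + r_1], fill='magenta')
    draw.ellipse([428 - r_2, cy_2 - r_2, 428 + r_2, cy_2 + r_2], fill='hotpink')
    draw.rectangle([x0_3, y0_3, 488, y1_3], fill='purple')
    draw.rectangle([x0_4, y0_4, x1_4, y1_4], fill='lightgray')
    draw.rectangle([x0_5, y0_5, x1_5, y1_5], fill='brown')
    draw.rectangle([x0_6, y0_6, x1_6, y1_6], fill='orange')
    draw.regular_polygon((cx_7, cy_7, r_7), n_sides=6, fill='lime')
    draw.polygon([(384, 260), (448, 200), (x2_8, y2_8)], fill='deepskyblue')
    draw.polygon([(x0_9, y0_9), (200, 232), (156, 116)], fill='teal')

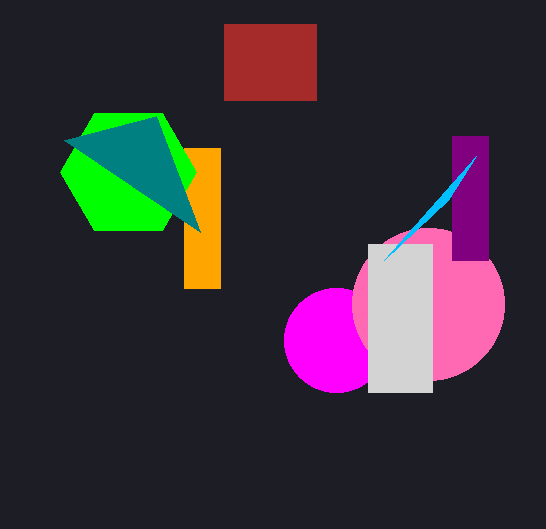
cx_1 = 336
cy_1 = 340
r_1 = 52
cy_2 = 304
r_2 = 76
x0_3 = 452
y0_3 = 136
y1_3 = 260
x0_4 = 368
y0_4 = 244
x1_4 = 432
y1_4 = 392
x0_5 = 224
y0_5 = 24
x1_5 = 316
y1_5 = 100
x0_6 = 184
y0_6 = 148
x1_6 = 220
y1_6 = 288
cx_7 = 128
cy_7 = 172
r_7 = 68
x2_8 = 476
y2_8 = 156
x0_9 = 64
y0_9 = 140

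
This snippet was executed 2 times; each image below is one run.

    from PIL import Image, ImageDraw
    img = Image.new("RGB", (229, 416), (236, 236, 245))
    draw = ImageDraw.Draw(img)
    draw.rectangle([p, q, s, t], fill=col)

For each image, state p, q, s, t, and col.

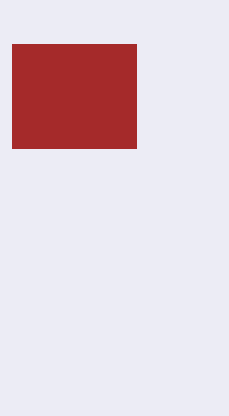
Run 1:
p = 12
q = 44
s = 136
t = 148
col = 'brown'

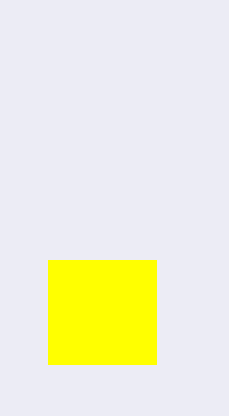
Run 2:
p = 48, q = 260, s = 156, t = 364, col = 'yellow'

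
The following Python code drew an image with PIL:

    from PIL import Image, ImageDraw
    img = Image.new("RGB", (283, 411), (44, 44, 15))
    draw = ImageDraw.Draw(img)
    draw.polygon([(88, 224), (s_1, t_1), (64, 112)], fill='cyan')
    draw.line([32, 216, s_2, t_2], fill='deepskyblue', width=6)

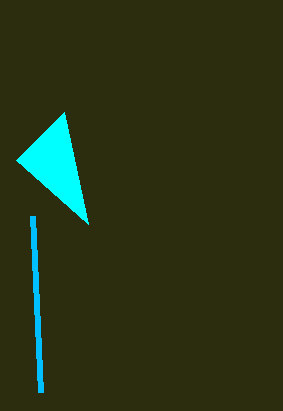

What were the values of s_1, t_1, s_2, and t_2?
s_1 = 16
t_1 = 160
s_2 = 40
t_2 = 392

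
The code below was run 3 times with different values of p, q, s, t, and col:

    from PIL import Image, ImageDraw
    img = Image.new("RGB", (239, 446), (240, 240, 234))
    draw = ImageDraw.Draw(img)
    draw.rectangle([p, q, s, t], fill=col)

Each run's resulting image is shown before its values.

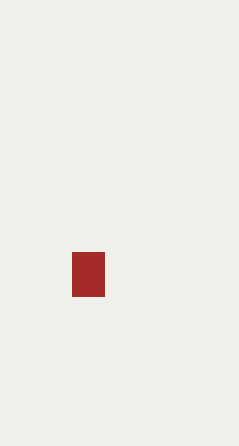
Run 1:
p = 72
q = 252
s = 104
t = 296
col = 'brown'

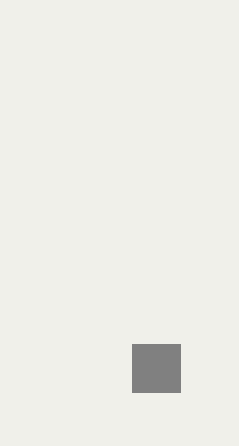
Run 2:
p = 132, q = 344, s = 180, t = 392, col = 'gray'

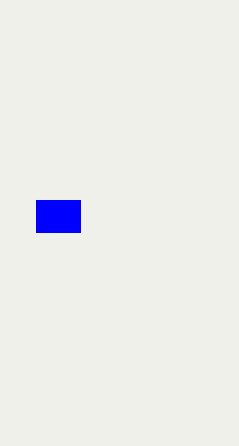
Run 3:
p = 36
q = 200
s = 80
t = 232
col = 'blue'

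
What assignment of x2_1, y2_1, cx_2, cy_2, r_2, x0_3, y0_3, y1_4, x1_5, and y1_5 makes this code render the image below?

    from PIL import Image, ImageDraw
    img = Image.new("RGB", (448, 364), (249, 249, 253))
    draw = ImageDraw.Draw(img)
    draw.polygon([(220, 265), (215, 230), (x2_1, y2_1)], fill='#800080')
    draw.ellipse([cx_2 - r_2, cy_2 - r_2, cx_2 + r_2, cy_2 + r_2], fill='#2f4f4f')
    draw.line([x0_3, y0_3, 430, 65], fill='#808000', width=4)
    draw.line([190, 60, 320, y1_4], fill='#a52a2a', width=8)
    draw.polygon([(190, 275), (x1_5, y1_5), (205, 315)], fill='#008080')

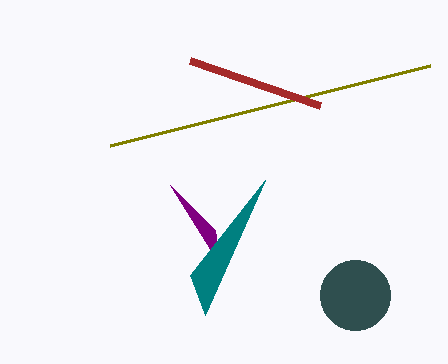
x2_1 = 170, y2_1 = 185, cx_2 = 355, cy_2 = 295, r_2 = 35, x0_3 = 110, y0_3 = 145, y1_4 = 105, x1_5 = 265, y1_5 = 180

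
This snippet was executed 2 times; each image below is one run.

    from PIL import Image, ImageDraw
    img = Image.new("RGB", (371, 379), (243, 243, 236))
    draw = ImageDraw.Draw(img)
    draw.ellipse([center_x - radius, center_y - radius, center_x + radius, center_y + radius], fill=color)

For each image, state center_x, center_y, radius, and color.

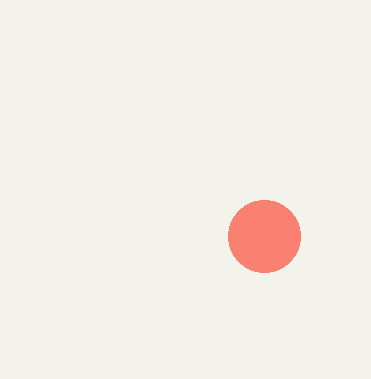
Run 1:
center_x = 264
center_y = 236
radius = 36
color = 'salmon'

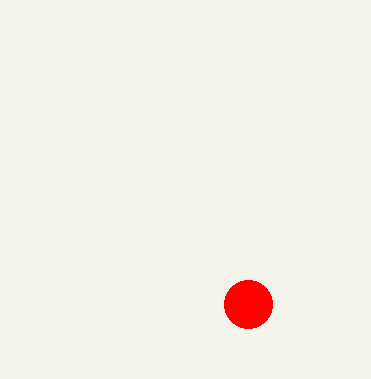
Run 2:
center_x = 248, center_y = 304, radius = 24, color = 'red'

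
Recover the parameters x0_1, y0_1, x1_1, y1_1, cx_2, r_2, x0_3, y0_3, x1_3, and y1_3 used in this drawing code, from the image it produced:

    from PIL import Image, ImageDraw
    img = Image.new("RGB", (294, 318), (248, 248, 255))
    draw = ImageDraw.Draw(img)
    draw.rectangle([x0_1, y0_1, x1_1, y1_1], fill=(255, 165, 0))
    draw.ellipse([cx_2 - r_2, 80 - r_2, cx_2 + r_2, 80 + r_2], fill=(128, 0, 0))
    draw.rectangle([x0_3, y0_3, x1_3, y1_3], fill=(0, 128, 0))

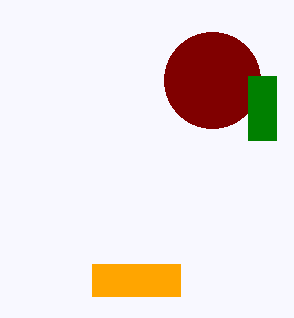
x0_1 = 92
y0_1 = 264
x1_1 = 180
y1_1 = 296
cx_2 = 212
r_2 = 48
x0_3 = 248
y0_3 = 76
x1_3 = 276
y1_3 = 140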